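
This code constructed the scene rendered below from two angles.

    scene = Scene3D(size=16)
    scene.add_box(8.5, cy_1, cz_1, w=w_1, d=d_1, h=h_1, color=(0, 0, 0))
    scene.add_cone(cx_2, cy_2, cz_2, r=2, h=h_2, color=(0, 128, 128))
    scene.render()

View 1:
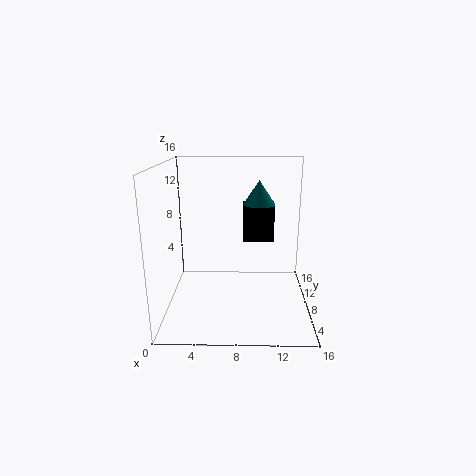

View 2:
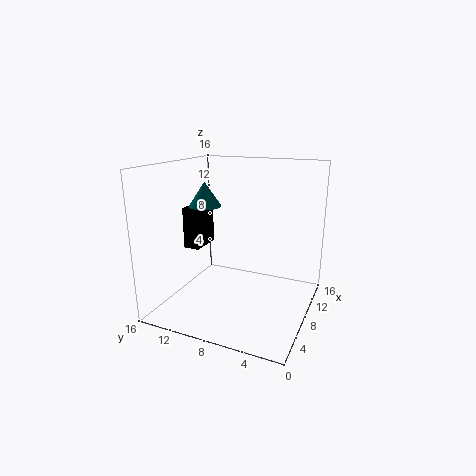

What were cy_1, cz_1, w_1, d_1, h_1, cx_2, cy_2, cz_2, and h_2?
cy_1 = 13.5
cz_1 = 5.5
w_1 = 4
d_1 = 2
h_1 = 5
cx_2 = 10.5
cy_2 = 13.5
cz_2 = 10.5
h_2 = 3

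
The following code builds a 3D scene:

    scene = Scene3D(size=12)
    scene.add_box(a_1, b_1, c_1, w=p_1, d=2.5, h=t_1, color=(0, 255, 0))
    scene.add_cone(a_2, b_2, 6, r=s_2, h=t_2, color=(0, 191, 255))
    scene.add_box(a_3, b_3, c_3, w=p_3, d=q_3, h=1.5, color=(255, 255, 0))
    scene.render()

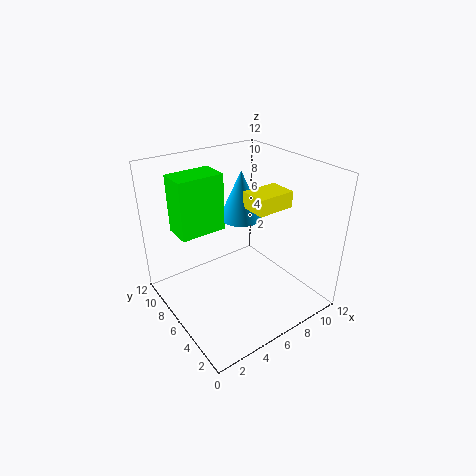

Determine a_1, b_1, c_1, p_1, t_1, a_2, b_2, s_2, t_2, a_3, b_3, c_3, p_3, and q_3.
a_1 = 2; b_1 = 8; c_1 = 6; p_1 = 4; t_1 = 5; a_2 = 8.5; b_2 = 9; s_2 = 2; t_2 = 4.5; a_3 = 8; b_3 = 5.5; c_3 = 7.5; p_3 = 3.5; q_3 = 2.5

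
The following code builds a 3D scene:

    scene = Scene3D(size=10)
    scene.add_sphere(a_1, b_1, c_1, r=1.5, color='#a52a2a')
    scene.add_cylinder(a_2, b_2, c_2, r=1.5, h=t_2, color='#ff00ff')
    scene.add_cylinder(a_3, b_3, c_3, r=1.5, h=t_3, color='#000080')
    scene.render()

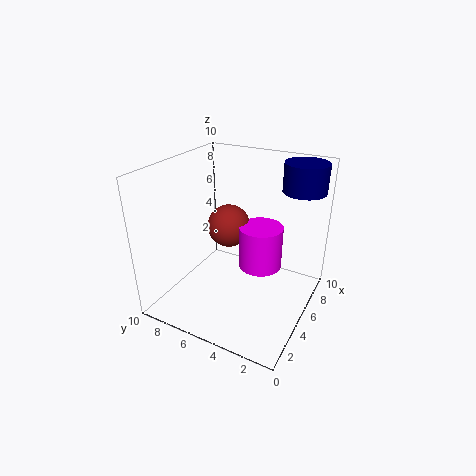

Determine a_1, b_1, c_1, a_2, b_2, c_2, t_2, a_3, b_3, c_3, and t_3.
a_1 = 5.5
b_1 = 6
c_1 = 5.5
a_2 = 5.5
b_2 = 3.5
c_2 = 3
t_2 = 3
a_3 = 8
b_3 = 1.5
c_3 = 8
t_3 = 2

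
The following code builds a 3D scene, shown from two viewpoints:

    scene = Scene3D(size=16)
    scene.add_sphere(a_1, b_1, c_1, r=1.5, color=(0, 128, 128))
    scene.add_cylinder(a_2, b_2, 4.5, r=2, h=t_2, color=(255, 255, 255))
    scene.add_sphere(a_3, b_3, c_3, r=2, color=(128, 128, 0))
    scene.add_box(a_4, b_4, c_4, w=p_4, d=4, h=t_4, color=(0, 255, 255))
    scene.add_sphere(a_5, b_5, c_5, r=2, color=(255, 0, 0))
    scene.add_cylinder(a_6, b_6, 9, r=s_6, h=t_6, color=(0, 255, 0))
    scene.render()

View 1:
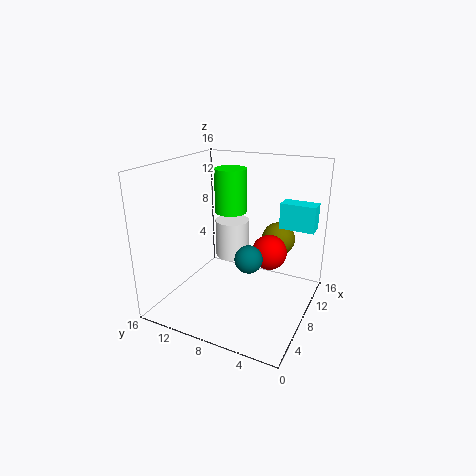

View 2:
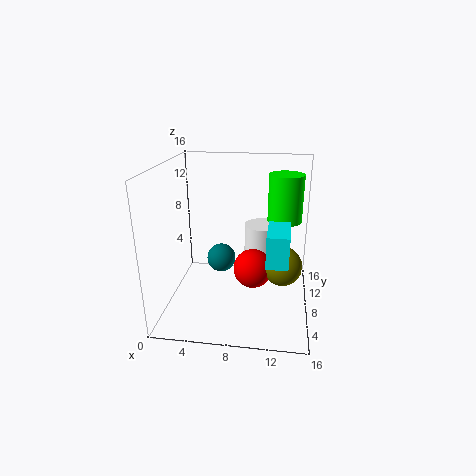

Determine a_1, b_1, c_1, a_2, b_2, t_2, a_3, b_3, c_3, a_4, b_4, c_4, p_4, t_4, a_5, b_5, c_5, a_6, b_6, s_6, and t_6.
a_1 = 6.5
b_1 = 6
c_1 = 6.5
a_2 = 10.5
b_2 = 10
t_2 = 4.5
a_3 = 13
b_3 = 5
c_3 = 6.5
a_4 = 11.5
b_4 = 0.5
c_4 = 8.5
p_4 = 2
t_4 = 3
a_5 = 10
b_5 = 5
c_5 = 6
a_6 = 13
b_6 = 11.5
s_6 = 2
t_6 = 5.5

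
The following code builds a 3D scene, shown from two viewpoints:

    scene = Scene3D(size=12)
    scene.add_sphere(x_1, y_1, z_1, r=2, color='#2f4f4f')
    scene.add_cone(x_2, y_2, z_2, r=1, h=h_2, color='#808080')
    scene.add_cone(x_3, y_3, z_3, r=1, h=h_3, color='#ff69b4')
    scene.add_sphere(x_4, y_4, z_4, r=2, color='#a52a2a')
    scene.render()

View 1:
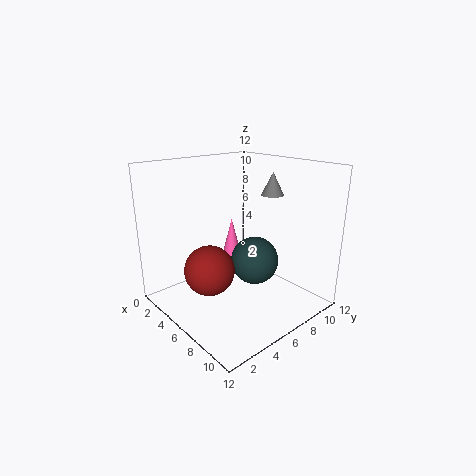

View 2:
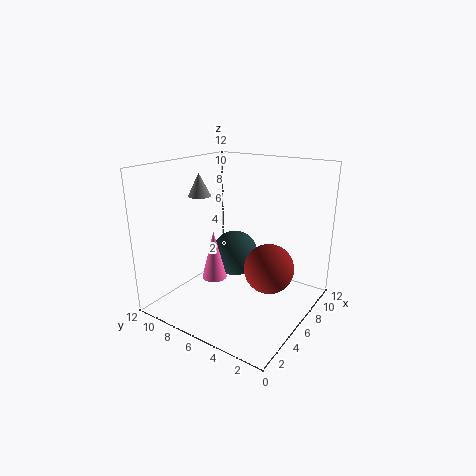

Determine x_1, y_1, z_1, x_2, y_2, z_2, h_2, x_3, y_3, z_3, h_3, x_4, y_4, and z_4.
x_1 = 7; y_1 = 7; z_1 = 4; x_2 = 6; y_2 = 10; z_2 = 9; h_2 = 2; x_3 = 4; y_3 = 7; z_3 = 3; h_3 = 4; x_4 = 6; y_4 = 3; z_4 = 4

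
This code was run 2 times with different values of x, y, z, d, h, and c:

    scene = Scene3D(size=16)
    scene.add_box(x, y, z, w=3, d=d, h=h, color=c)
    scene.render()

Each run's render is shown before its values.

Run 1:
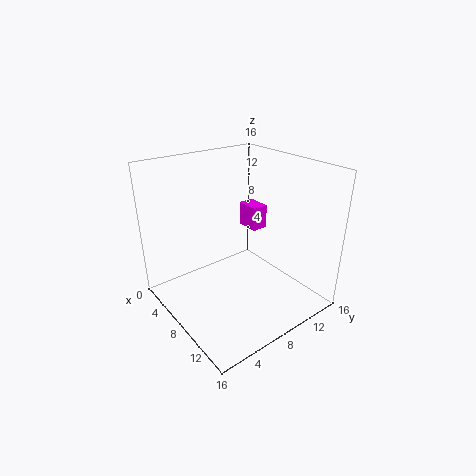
x = 2.5; y = 12.5; z = 6.5; d = 2; h = 3; c = 'magenta'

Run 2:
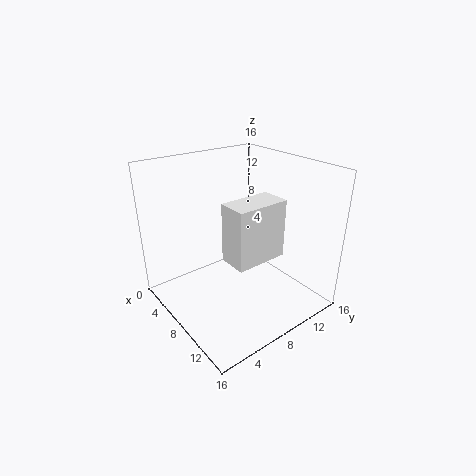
x = 10; y = 4.5; z = 7.5; d = 5.5; h = 6; c = 'white'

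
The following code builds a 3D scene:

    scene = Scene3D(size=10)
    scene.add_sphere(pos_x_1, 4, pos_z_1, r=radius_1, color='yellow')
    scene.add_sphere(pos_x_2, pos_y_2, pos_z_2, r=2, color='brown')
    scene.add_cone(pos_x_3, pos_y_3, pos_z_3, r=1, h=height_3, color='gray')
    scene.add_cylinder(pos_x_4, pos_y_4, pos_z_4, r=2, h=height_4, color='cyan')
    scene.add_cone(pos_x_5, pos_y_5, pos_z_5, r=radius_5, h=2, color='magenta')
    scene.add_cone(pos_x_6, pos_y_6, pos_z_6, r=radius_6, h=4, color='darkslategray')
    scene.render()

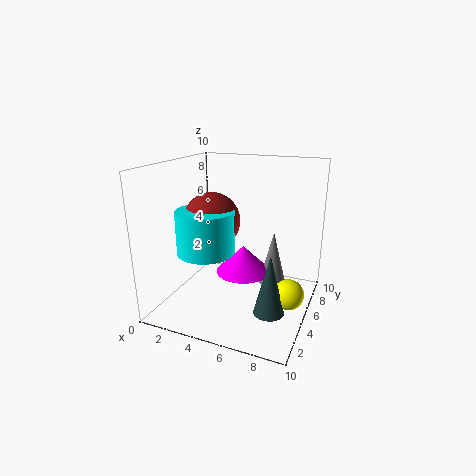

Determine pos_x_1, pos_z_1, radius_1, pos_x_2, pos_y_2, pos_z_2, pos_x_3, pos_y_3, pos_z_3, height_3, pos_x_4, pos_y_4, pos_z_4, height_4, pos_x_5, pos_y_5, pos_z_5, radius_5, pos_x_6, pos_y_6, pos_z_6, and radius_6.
pos_x_1 = 9, pos_z_1 = 2, radius_1 = 1, pos_x_2 = 3, pos_y_2 = 5, pos_z_2 = 6, pos_x_3 = 7, pos_y_3 = 7, pos_z_3 = 1, height_3 = 4, pos_x_4 = 3, pos_y_4 = 4, pos_z_4 = 4, height_4 = 3, pos_x_5 = 5, pos_y_5 = 6, pos_z_5 = 2, radius_5 = 2, pos_x_6 = 8, pos_y_6 = 3, pos_z_6 = 1, radius_6 = 1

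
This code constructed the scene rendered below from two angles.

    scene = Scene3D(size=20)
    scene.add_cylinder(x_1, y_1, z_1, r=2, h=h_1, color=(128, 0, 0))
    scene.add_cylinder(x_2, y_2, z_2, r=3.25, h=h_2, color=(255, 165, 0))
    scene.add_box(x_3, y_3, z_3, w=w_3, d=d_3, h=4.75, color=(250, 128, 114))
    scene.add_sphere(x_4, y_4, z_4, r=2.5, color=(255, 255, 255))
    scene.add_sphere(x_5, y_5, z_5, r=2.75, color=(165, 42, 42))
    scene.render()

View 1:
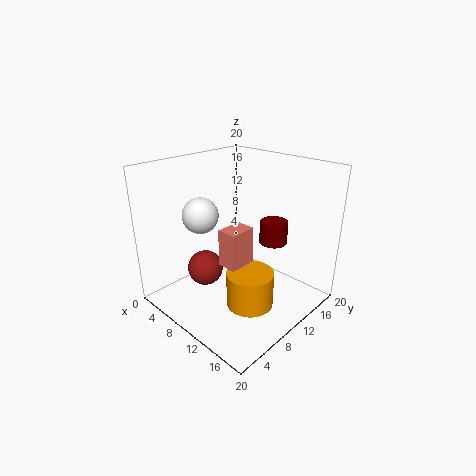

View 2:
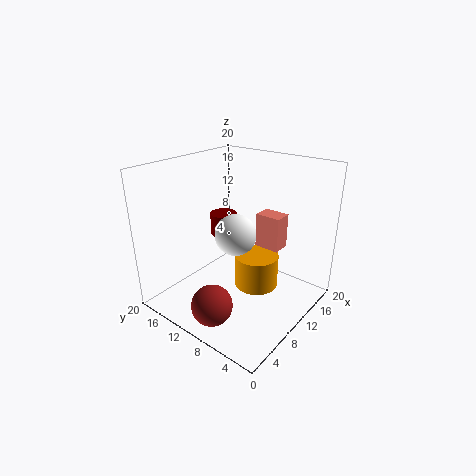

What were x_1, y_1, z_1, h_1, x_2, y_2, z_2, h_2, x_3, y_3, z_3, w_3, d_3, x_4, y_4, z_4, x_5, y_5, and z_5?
x_1 = 12.5; y_1 = 14.75; z_1 = 8.5; h_1 = 3.25; x_2 = 13.25; y_2 = 9; z_2 = 1.25; h_2 = 5; x_3 = 11.75; y_3 = 4.75; z_3 = 8.75; w_3 = 2.5; d_3 = 3.5; x_4 = 5.75; y_4 = 7; z_4 = 13; x_5 = 3.5; y_5 = 9.25; z_5 = 2.75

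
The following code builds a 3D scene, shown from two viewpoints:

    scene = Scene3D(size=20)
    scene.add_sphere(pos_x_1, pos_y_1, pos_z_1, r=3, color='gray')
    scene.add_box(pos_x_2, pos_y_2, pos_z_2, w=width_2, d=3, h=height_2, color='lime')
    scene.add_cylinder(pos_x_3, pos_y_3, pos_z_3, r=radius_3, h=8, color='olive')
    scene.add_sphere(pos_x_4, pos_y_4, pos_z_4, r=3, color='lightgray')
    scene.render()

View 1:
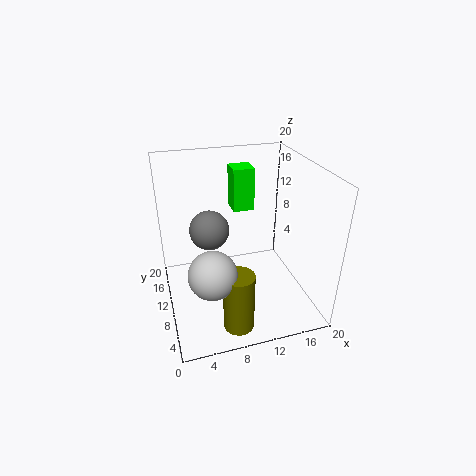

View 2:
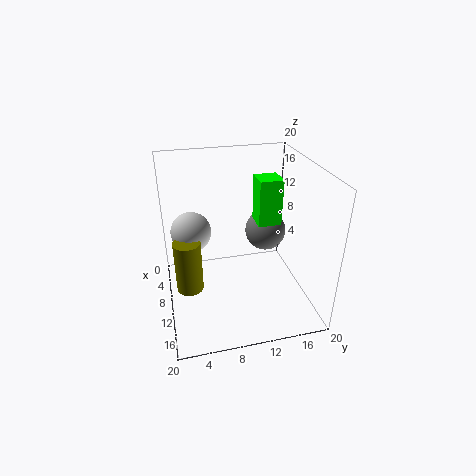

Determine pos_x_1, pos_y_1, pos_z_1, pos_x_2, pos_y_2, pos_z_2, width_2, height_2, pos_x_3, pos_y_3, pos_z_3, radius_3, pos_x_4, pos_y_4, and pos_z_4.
pos_x_1 = 7; pos_y_1 = 15; pos_z_1 = 9; pos_x_2 = 10; pos_y_2 = 12; pos_z_2 = 13; width_2 = 3; height_2 = 6; pos_x_3 = 8; pos_y_3 = 3; pos_z_3 = 1; radius_3 = 2; pos_x_4 = 5; pos_y_4 = 4; pos_z_4 = 9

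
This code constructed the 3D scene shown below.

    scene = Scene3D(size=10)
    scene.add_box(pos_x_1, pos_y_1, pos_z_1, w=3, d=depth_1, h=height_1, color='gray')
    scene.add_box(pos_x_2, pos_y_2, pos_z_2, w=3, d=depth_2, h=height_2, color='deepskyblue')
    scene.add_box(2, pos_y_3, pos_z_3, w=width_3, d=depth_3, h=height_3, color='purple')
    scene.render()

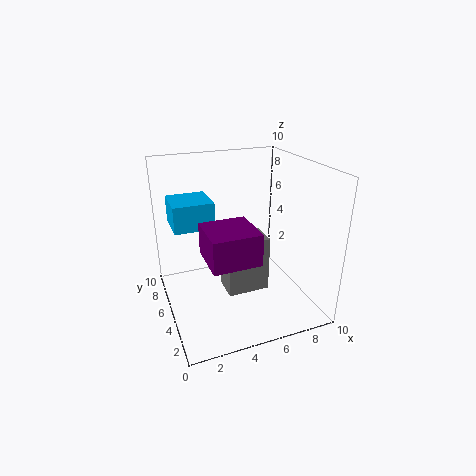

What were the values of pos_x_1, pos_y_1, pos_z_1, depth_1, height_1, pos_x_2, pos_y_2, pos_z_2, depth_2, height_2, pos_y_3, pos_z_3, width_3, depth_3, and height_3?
pos_x_1 = 4; pos_y_1 = 4; pos_z_1 = 1; depth_1 = 2; height_1 = 4; pos_x_2 = 1; pos_y_2 = 7; pos_z_2 = 5; depth_2 = 3; height_2 = 2; pos_y_3 = 1; pos_z_3 = 5; width_3 = 3; depth_3 = 3; height_3 = 2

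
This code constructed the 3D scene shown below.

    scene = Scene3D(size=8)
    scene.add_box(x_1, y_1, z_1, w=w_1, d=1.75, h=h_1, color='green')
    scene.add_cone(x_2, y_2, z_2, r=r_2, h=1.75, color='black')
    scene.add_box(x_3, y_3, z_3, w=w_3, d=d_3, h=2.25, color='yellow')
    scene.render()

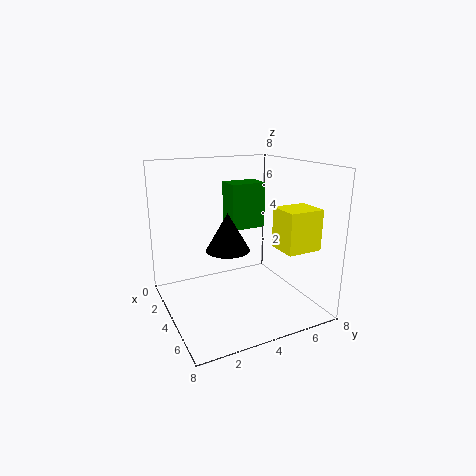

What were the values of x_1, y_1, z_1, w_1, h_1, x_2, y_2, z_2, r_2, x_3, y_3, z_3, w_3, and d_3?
x_1 = 4.25, y_1 = 3, z_1 = 5, w_1 = 1.25, h_1 = 2.25, x_2 = 6.5, y_2 = 2.25, z_2 = 4.5, r_2 = 1, x_3 = 4.75, y_3 = 5.75, z_3 = 3.5, w_3 = 1.75, d_3 = 2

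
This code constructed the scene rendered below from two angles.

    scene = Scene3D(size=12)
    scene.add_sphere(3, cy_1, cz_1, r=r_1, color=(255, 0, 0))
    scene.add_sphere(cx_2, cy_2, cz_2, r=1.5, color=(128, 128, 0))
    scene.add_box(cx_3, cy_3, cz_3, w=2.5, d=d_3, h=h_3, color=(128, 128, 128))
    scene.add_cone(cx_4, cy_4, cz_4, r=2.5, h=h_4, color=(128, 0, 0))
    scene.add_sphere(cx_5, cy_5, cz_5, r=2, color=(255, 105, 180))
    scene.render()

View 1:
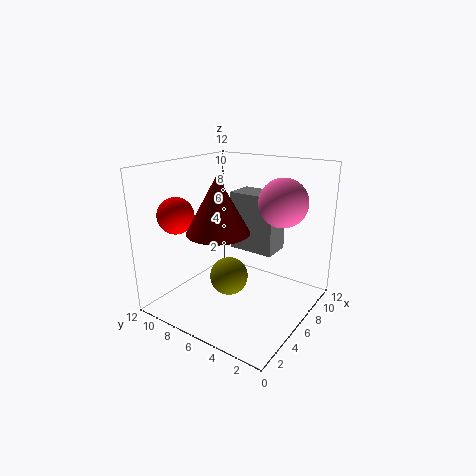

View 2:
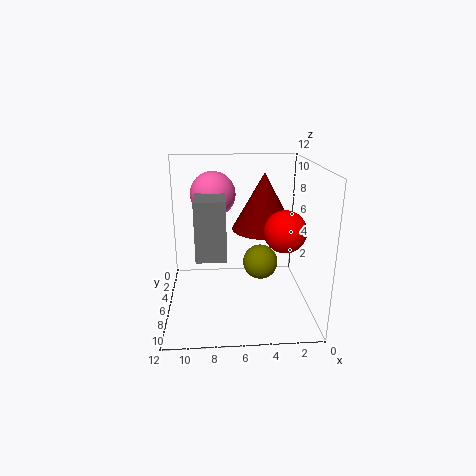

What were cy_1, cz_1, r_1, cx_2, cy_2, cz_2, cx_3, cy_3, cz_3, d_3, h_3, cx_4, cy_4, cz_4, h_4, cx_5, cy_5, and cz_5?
cy_1 = 10; cz_1 = 8; r_1 = 1.5; cx_2 = 4; cy_2 = 5.5; cz_2 = 3.5; cx_3 = 7; cy_3 = 3.5; cz_3 = 4.5; d_3 = 4; h_3 = 5; cx_4 = 4; cy_4 = 6.5; cz_4 = 7; h_4 = 4.5; cx_5 = 8; cy_5 = 3; cz_5 = 9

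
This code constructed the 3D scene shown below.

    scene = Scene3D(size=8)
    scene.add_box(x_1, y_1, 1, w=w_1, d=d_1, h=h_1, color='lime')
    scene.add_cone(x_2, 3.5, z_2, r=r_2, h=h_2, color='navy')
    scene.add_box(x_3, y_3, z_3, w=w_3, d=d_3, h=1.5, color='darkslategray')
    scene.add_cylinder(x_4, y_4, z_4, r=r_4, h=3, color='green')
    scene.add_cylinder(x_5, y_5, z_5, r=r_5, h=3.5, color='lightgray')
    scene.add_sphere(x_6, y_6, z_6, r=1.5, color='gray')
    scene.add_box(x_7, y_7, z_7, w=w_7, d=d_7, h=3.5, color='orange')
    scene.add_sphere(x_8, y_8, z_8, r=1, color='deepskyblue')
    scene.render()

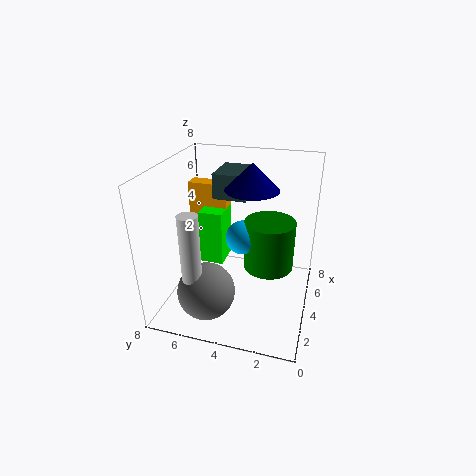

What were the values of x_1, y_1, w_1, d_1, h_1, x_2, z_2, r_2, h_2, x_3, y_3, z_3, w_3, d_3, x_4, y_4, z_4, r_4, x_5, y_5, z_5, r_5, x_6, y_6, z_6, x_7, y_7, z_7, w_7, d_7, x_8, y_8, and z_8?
x_1 = 5.5
y_1 = 5.5
w_1 = 2
d_1 = 1.5
h_1 = 3.5
x_2 = 5
z_2 = 6.5
r_2 = 1.5
h_2 = 1.5
x_3 = 5.5
y_3 = 4
z_3 = 5.5
w_3 = 2.5
d_3 = 2
x_4 = 5.5
y_4 = 2.5
z_4 = 1.5
r_4 = 1.5
x_5 = 1
y_5 = 5.5
z_5 = 3
r_5 = 0.5
x_6 = 1.5
y_6 = 5
z_6 = 2
x_7 = 6.5
y_7 = 5.5
z_7 = 2.5
w_7 = 1
d_7 = 2.5
x_8 = 5
y_8 = 4
z_8 = 3.5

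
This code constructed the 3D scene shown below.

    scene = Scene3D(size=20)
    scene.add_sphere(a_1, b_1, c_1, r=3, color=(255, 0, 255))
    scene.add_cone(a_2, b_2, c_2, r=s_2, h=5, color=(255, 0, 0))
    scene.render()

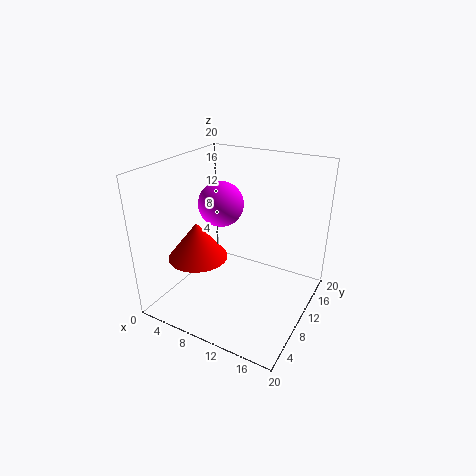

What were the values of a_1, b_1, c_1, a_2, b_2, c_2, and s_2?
a_1 = 8; b_1 = 9; c_1 = 15; a_2 = 6; b_2 = 6; c_2 = 8; s_2 = 4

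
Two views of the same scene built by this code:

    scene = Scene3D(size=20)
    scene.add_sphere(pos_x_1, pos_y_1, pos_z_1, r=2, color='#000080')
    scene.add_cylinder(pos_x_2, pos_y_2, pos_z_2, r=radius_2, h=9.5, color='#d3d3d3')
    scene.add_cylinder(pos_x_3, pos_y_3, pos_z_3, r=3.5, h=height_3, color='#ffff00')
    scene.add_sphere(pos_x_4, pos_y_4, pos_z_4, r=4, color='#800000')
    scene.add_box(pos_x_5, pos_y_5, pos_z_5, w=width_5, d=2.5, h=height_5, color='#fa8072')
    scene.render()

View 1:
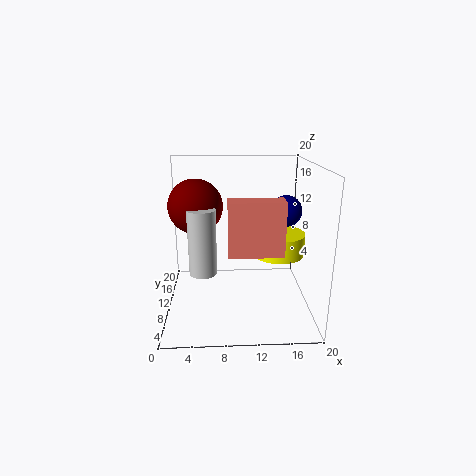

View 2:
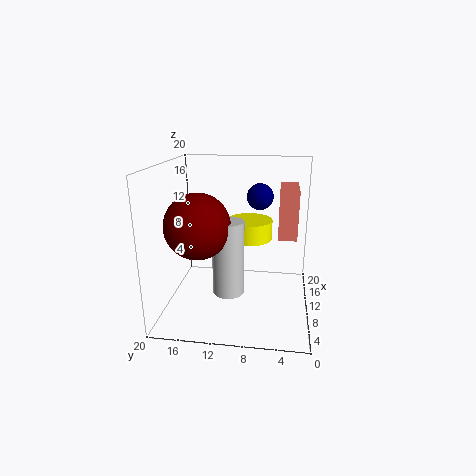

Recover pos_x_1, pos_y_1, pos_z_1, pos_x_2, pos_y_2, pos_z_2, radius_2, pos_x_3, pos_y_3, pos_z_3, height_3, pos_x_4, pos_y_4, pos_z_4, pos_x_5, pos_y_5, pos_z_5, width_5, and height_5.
pos_x_1 = 16; pos_y_1 = 7.5; pos_z_1 = 14.5; pos_x_2 = 5; pos_y_2 = 10.5; pos_z_2 = 4.5; radius_2 = 2; pos_x_3 = 15.5; pos_y_3 = 9; pos_z_3 = 8; height_3 = 3; pos_x_4 = 4; pos_y_4 = 14; pos_z_4 = 13.5; pos_x_5 = 8.5; pos_y_5 = 2; pos_z_5 = 10.5; width_5 = 6.5; height_5 = 6.5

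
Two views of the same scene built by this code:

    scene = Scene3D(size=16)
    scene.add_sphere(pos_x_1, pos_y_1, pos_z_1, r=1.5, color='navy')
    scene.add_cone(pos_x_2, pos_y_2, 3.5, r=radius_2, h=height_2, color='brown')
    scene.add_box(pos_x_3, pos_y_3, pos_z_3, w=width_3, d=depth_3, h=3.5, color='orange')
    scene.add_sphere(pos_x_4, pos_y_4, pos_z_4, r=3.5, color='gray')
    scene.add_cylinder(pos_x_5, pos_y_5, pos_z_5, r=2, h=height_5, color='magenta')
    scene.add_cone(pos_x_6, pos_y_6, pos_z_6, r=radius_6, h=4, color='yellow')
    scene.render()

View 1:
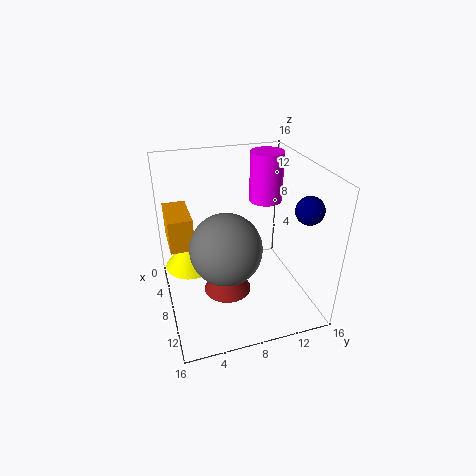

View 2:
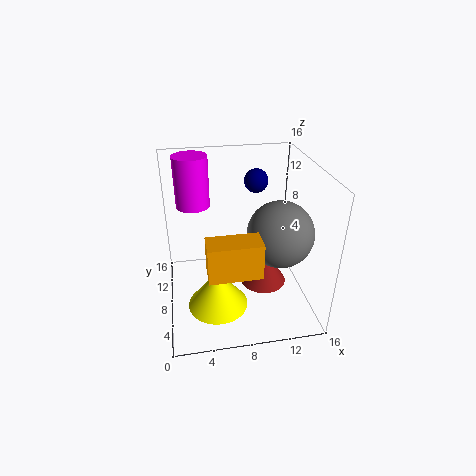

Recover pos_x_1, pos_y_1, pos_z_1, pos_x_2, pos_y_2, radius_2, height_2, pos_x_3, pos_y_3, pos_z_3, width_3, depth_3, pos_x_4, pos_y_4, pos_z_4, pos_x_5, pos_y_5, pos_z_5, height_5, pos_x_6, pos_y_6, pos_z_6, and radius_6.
pos_x_1 = 11.5; pos_y_1 = 14.5; pos_z_1 = 12; pos_x_2 = 10.5; pos_y_2 = 6; radius_2 = 2.5; height_2 = 4; pos_x_3 = 4; pos_y_3 = 0.5; pos_z_3 = 8; width_3 = 5; depth_3 = 2.5; pos_x_4 = 12; pos_y_4 = 5.5; pos_z_4 = 9.5; pos_x_5 = 3.5; pos_y_5 = 13; pos_z_5 = 10; height_5 = 6; pos_x_6 = 5; pos_y_6 = 3; pos_z_6 = 3.5; radius_6 = 3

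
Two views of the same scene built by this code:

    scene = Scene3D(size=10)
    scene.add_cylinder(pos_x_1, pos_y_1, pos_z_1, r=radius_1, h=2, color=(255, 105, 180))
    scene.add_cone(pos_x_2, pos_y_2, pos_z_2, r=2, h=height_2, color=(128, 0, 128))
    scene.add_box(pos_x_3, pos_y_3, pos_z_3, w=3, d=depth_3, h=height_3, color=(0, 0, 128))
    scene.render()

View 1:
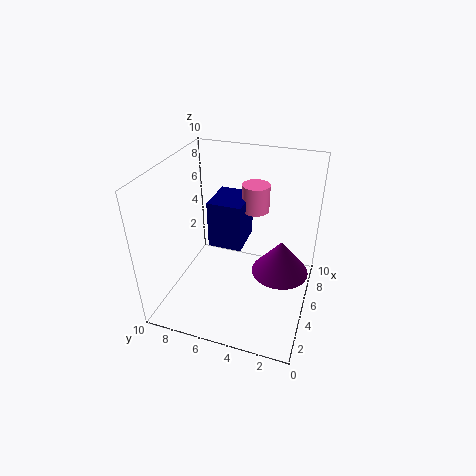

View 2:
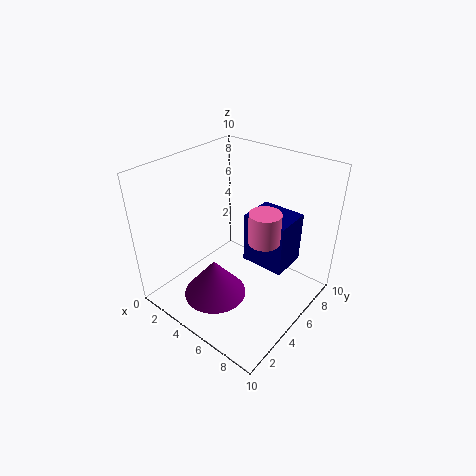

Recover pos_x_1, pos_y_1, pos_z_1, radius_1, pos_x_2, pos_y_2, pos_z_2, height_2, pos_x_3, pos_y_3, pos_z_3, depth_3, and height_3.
pos_x_1 = 7.5, pos_y_1 = 4.5, pos_z_1 = 6, radius_1 = 1, pos_x_2 = 5.5, pos_y_2 = 2, pos_z_2 = 2.5, height_2 = 2.5, pos_x_3 = 5.5, pos_y_3 = 5, pos_z_3 = 3.5, depth_3 = 2.5, height_3 = 3.5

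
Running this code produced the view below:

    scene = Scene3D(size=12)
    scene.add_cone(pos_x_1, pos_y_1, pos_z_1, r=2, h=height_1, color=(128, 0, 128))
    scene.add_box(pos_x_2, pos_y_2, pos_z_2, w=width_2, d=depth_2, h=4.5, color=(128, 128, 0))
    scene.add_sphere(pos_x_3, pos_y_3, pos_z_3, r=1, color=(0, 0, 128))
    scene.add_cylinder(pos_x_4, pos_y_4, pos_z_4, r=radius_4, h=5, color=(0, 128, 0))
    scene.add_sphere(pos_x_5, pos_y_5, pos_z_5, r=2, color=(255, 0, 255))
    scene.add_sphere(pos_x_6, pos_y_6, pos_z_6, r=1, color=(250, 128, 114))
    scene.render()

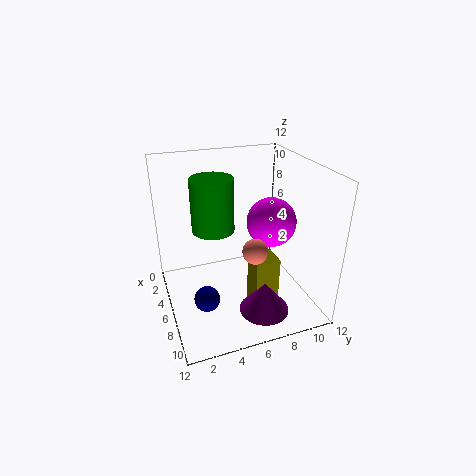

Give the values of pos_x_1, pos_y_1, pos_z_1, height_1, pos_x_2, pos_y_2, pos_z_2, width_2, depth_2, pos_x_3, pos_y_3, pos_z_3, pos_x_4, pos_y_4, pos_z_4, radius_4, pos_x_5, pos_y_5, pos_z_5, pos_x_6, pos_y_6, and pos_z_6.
pos_x_1 = 9.5; pos_y_1 = 7; pos_z_1 = 1; height_1 = 2.5; pos_x_2 = 7; pos_y_2 = 6.5; pos_z_2 = 0.5; width_2 = 2; depth_2 = 2; pos_x_3 = 8.5; pos_y_3 = 2.5; pos_z_3 = 2.5; pos_x_4 = 2; pos_y_4 = 5; pos_z_4 = 5; radius_4 = 2; pos_x_5 = 7; pos_y_5 = 8.5; pos_z_5 = 7.5; pos_x_6 = 8.5; pos_y_6 = 6.5; pos_z_6 = 6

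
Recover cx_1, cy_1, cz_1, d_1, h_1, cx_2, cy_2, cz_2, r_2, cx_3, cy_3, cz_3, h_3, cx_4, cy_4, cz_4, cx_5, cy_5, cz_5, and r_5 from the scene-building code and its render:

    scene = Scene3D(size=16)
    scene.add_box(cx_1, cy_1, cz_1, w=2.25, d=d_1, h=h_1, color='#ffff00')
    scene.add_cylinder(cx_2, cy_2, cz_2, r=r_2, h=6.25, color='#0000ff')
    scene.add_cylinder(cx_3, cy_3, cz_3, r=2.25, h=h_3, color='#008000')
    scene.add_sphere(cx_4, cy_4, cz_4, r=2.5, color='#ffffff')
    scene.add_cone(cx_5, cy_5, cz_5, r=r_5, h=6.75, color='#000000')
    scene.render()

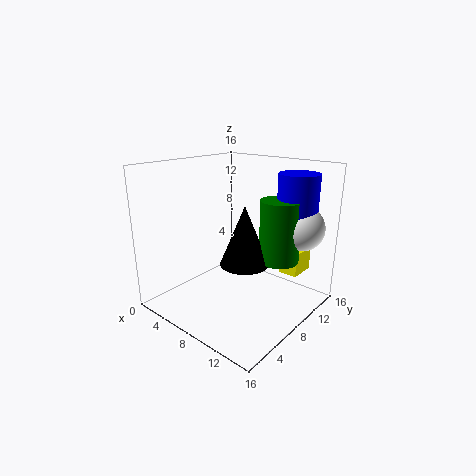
cx_1 = 11, cy_1 = 12, cz_1 = 3.25, d_1 = 3.25, h_1 = 2.75, cx_2 = 12.5, cy_2 = 12.75, cz_2 = 8.75, r_2 = 2.25, cx_3 = 11.5, cy_3 = 11, cz_3 = 5.25, h_3 = 7, cx_4 = 13.25, cy_4 = 12.75, cz_4 = 9, cx_5 = 8.75, cy_5 = 8.25, cz_5 = 5, r_5 = 2.75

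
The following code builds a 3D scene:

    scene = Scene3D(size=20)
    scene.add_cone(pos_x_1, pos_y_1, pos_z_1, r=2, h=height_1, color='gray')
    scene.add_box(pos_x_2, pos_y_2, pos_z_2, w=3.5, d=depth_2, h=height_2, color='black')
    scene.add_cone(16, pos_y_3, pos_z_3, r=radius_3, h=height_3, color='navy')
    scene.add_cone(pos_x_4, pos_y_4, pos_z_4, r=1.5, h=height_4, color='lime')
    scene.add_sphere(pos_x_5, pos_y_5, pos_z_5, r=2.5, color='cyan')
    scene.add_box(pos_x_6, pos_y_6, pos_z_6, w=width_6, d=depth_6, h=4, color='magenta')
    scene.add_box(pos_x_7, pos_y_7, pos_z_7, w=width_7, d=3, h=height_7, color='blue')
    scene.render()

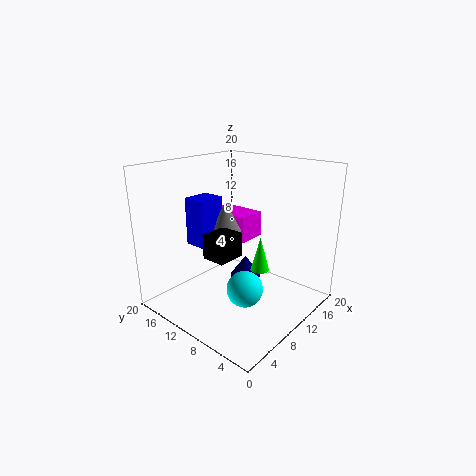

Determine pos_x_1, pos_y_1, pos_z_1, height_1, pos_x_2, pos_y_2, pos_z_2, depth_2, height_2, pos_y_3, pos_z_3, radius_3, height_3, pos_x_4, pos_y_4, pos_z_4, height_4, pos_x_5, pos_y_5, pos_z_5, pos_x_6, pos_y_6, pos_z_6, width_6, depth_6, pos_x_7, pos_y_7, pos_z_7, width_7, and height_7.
pos_x_1 = 7
pos_y_1 = 9.5
pos_z_1 = 12
height_1 = 4
pos_x_2 = 2.5
pos_y_2 = 6
pos_z_2 = 10
depth_2 = 3
height_2 = 3
pos_y_3 = 13.5
pos_z_3 = 0.5
radius_3 = 2.5
height_3 = 3.5
pos_x_4 = 16
pos_y_4 = 10.5
pos_z_4 = 2.5
height_4 = 5.5
pos_x_5 = 8.5
pos_y_5 = 7.5
pos_z_5 = 3.5
pos_x_6 = 13.5
pos_y_6 = 12
pos_z_6 = 7.5
width_6 = 4.5
depth_6 = 7
pos_x_7 = 3.5
pos_y_7 = 10
pos_z_7 = 10.5
width_7 = 3.5
height_7 = 6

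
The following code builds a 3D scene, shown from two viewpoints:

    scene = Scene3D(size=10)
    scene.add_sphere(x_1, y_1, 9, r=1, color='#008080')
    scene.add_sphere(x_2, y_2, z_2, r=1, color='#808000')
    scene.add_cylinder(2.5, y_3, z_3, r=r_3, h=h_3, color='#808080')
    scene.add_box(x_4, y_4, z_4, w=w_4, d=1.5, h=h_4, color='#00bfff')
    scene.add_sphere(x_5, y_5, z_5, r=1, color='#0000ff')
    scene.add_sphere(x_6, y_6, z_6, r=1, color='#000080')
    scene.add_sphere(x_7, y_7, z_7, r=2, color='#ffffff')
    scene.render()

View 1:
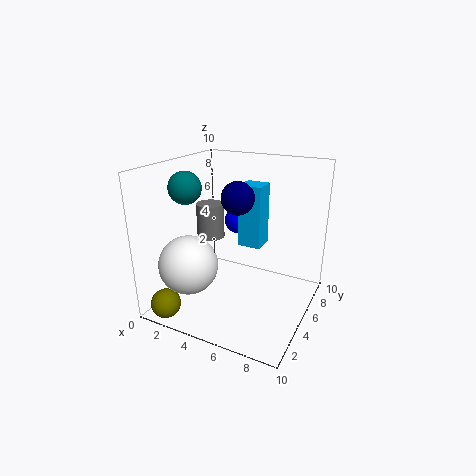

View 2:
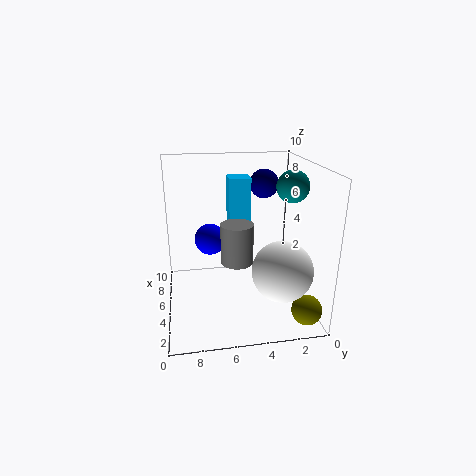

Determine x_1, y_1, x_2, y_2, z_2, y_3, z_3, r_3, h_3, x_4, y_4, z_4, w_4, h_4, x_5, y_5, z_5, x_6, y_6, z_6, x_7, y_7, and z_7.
x_1 = 3
y_1 = 2
x_2 = 1.5
y_2 = 1
z_2 = 1
y_3 = 5.5
z_3 = 4.5
r_3 = 1
h_3 = 2.5
x_4 = 5.5
y_4 = 4
z_4 = 5
w_4 = 1.5
h_4 = 4
x_5 = 4
y_5 = 7
z_5 = 5.5
x_6 = 6
y_6 = 3
z_6 = 8.5
x_7 = 2.5
y_7 = 2.5
z_7 = 3.5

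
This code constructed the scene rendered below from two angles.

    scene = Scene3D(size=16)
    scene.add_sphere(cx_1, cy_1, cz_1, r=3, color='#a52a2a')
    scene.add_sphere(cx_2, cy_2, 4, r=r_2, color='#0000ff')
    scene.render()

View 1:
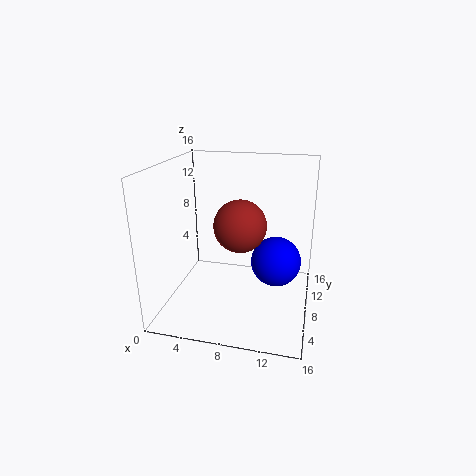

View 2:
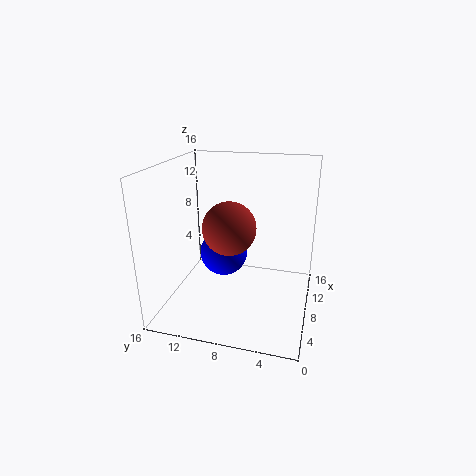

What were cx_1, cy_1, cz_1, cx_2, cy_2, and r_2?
cx_1 = 8; cy_1 = 9; cz_1 = 9; cx_2 = 12; cy_2 = 11; r_2 = 3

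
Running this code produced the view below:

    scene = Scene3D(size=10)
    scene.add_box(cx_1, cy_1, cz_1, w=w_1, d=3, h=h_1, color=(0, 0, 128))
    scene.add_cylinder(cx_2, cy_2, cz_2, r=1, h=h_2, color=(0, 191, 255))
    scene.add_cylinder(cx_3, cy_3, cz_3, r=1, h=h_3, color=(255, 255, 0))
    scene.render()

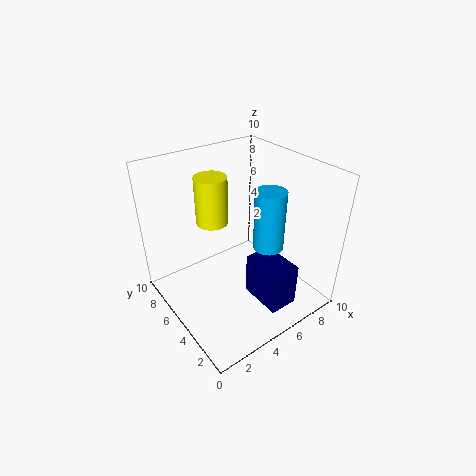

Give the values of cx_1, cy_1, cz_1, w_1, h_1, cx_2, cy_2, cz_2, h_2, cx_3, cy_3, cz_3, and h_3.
cx_1 = 5, cy_1 = 1, cz_1 = 1, w_1 = 2, h_1 = 3, cx_2 = 6, cy_2 = 3, cz_2 = 5, h_2 = 4, cx_3 = 3, cy_3 = 5, cz_3 = 7, h_3 = 3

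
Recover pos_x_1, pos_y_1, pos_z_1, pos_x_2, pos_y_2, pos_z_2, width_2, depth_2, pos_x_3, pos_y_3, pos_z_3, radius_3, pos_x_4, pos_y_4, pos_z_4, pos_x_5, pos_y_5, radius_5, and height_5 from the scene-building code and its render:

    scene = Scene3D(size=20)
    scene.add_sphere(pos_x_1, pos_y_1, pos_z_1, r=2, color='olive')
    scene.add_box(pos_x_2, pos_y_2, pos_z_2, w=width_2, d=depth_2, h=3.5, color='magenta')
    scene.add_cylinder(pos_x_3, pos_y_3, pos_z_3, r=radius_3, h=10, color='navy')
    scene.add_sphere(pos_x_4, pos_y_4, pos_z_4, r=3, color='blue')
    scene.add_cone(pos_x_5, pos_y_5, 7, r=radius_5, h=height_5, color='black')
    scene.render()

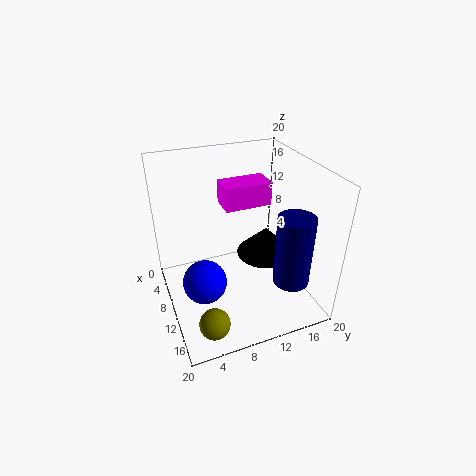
pos_x_1 = 17; pos_y_1 = 4; pos_z_1 = 2.5; pos_x_2 = 3; pos_y_2 = 9.5; pos_z_2 = 12.5; width_2 = 4; depth_2 = 7; pos_x_3 = 15; pos_y_3 = 16; pos_z_3 = 4.5; radius_3 = 2.5; pos_x_4 = 11.5; pos_y_4 = 4.5; pos_z_4 = 5; pos_x_5 = 10.5; pos_y_5 = 14; radius_5 = 4; height_5 = 4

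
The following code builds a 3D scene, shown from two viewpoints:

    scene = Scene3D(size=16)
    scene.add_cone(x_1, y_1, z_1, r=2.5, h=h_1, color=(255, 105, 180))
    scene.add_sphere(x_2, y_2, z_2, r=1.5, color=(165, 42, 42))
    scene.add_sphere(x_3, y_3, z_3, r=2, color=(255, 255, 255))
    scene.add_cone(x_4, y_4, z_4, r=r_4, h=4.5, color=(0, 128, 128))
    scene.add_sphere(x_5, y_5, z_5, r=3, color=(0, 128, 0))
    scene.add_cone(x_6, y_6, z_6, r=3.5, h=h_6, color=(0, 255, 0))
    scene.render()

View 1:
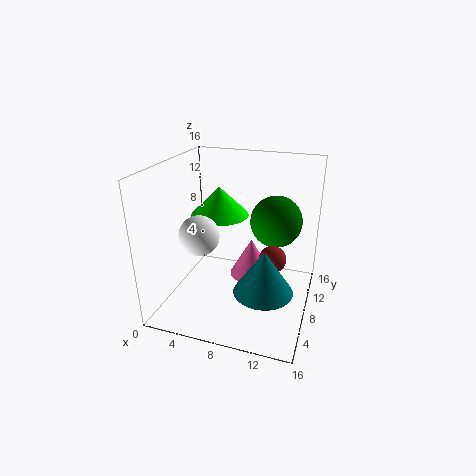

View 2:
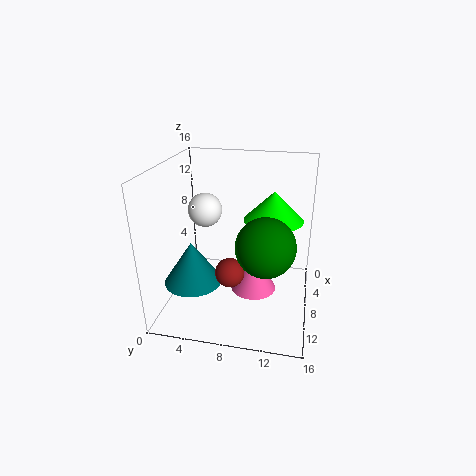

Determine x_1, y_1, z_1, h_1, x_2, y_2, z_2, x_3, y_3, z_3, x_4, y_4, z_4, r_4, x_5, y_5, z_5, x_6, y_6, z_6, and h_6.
x_1 = 9; y_1 = 10; z_1 = 2.5; h_1 = 4.5; x_2 = 12; y_2 = 8; z_2 = 6; x_3 = 5.5; y_3 = 3.5; z_3 = 10; x_4 = 12; y_4 = 4; z_4 = 4.5; r_4 = 3; x_5 = 11.5; y_5 = 11.5; z_5 = 9; x_6 = 4.5; y_6 = 11.5; z_6 = 9; h_6 = 3.5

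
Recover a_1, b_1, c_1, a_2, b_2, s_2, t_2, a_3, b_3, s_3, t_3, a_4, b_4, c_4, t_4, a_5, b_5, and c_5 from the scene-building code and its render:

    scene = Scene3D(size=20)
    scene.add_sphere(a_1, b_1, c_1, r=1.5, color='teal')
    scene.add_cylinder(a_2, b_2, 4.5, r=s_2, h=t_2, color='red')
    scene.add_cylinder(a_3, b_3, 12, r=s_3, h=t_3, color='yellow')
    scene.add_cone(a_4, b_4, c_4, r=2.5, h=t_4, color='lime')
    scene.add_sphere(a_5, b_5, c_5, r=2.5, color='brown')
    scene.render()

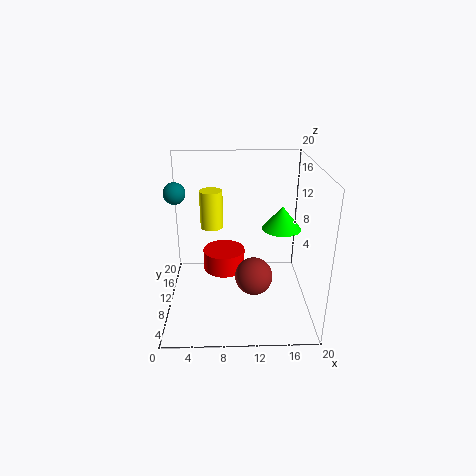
a_1 = 1.5, b_1 = 11.5, c_1 = 16, a_2 = 8, b_2 = 11.5, s_2 = 3, t_2 = 3, a_3 = 6.5, b_3 = 9.5, s_3 = 1.5, t_3 = 5, a_4 = 15.5, b_4 = 7.5, c_4 = 12.5, t_4 = 3, a_5 = 12, b_5 = 6.5, c_5 = 6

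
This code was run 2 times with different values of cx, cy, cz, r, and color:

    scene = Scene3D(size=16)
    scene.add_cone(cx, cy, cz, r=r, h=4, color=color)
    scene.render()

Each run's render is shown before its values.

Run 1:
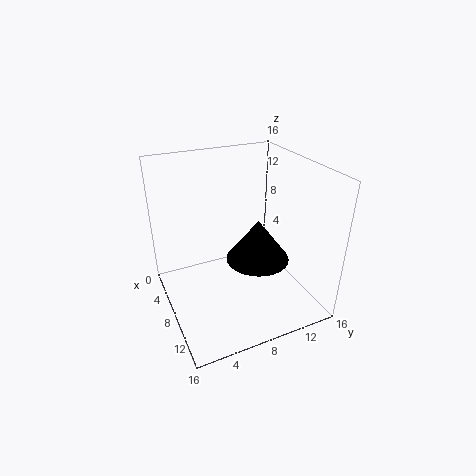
cx = 13, cy = 7.75, cz = 8.5, r = 3, color = 'black'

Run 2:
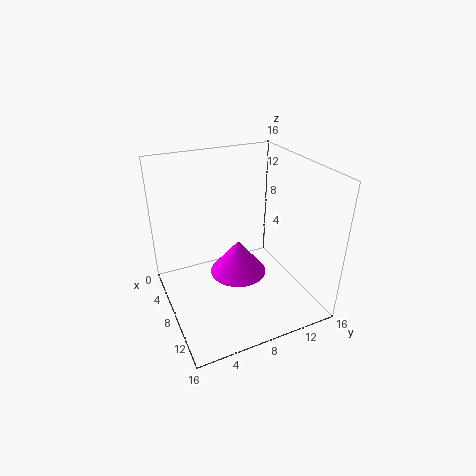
cx = 7.5, cy = 8.25, cz = 3.25, r = 3.25, color = 'magenta'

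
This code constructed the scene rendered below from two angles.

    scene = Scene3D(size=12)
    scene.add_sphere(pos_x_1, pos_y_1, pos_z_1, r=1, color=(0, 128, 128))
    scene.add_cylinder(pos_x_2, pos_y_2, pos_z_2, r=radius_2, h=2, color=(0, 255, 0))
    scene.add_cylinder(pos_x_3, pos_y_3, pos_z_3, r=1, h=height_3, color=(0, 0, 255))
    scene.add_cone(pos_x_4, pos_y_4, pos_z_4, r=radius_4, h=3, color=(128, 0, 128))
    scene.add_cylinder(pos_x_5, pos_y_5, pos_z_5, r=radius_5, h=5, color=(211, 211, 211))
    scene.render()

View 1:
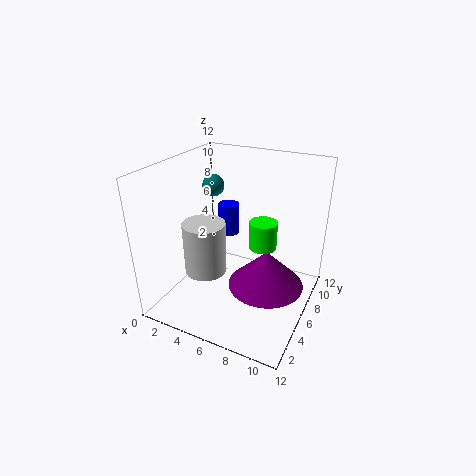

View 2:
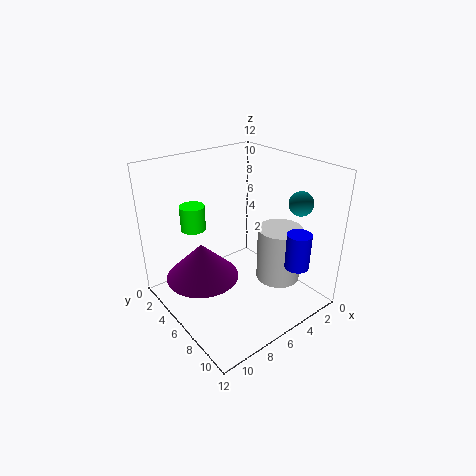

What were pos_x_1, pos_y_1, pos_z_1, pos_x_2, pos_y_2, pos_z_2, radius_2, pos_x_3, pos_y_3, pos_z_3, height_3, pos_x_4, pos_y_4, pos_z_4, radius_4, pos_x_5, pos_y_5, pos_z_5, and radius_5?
pos_x_1 = 2
pos_y_1 = 9
pos_z_1 = 9
pos_x_2 = 9
pos_y_2 = 4
pos_z_2 = 7
radius_2 = 1
pos_x_3 = 3
pos_y_3 = 10
pos_z_3 = 4
height_3 = 3
pos_x_4 = 9
pos_y_4 = 5
pos_z_4 = 3
radius_4 = 3
pos_x_5 = 2
pos_y_5 = 7
pos_z_5 = 1
radius_5 = 2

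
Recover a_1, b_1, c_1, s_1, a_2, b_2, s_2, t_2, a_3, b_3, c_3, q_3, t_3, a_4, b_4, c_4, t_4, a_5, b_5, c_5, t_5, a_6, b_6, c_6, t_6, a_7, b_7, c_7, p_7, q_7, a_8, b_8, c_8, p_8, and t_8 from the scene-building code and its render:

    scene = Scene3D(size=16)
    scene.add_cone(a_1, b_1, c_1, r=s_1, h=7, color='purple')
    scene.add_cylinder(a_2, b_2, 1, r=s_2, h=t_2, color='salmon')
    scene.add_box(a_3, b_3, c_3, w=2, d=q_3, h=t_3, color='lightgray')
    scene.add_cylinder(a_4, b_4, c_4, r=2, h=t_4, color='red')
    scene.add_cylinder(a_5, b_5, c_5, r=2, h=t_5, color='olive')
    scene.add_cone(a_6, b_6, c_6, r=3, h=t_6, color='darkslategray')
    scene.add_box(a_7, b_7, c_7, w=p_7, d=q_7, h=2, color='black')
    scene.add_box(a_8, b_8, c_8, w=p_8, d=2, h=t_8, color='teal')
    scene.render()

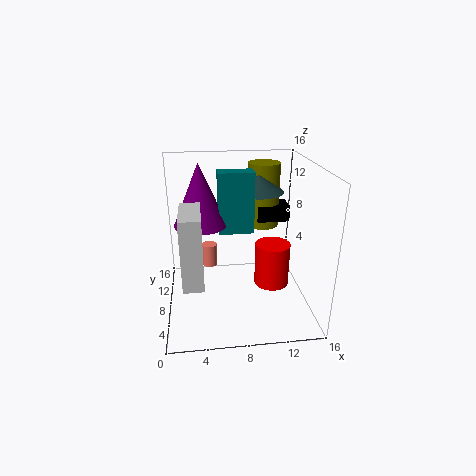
a_1 = 4
b_1 = 10
c_1 = 9
s_1 = 3
a_2 = 5
b_2 = 15
s_2 = 1
t_2 = 3
a_3 = 2
b_3 = 1
c_3 = 6
q_3 = 5
t_3 = 7
a_4 = 12
b_4 = 8
c_4 = 2
t_4 = 5
a_5 = 12
b_5 = 14
c_5 = 7
t_5 = 8
a_6 = 11
b_6 = 12
c_6 = 12
t_6 = 2
a_7 = 11
b_7 = 12
c_7 = 8
p_7 = 4
q_7 = 3
a_8 = 6
b_8 = 9
c_8 = 8
p_8 = 4
t_8 = 7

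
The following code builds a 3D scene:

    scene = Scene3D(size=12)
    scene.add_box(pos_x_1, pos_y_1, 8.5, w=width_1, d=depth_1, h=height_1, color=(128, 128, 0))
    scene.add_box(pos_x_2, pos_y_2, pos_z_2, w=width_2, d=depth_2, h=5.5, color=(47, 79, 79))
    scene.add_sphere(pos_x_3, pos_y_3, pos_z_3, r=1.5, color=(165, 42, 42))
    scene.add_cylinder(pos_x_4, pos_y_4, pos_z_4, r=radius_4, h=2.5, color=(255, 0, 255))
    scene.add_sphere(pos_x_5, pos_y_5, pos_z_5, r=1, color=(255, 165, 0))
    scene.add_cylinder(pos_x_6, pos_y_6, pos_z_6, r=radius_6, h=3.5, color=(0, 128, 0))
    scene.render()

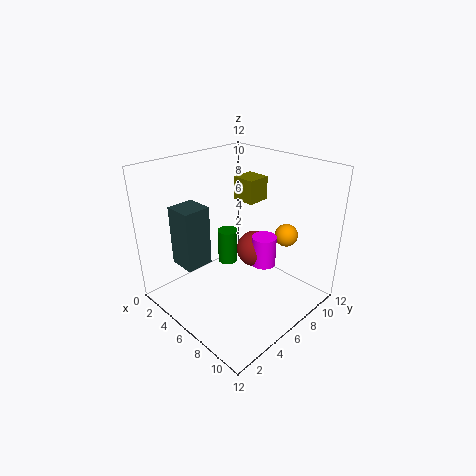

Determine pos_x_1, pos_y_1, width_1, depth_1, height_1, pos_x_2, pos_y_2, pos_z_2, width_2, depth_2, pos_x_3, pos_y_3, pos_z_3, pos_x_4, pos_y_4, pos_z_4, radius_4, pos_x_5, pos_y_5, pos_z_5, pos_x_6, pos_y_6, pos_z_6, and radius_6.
pos_x_1 = 4; pos_y_1 = 7.5; width_1 = 2; depth_1 = 2; height_1 = 2; pos_x_2 = 0.5; pos_y_2 = 3; pos_z_2 = 2.5; width_2 = 2.5; depth_2 = 2.5; pos_x_3 = 7; pos_y_3 = 7; pos_z_3 = 5; pos_x_4 = 8; pos_y_4 = 7; pos_z_4 = 4; radius_4 = 1; pos_x_5 = 8; pos_y_5 = 10; pos_z_5 = 5.5; pos_x_6 = 1.5; pos_y_6 = 9; pos_z_6 = 0.5; radius_6 = 1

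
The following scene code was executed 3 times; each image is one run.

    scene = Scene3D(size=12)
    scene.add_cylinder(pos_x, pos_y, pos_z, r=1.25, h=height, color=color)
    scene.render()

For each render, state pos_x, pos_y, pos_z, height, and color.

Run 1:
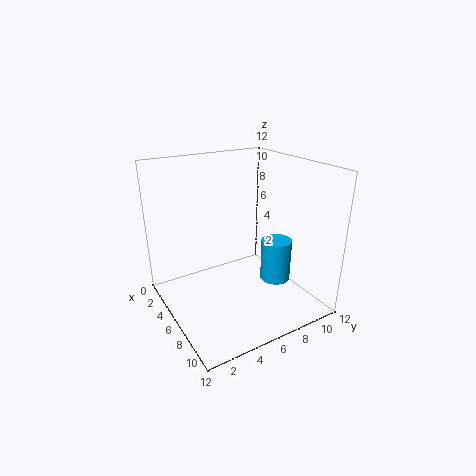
pos_x = 8
pos_y = 8.5
pos_z = 2.5
height = 3.5
color = 'deepskyblue'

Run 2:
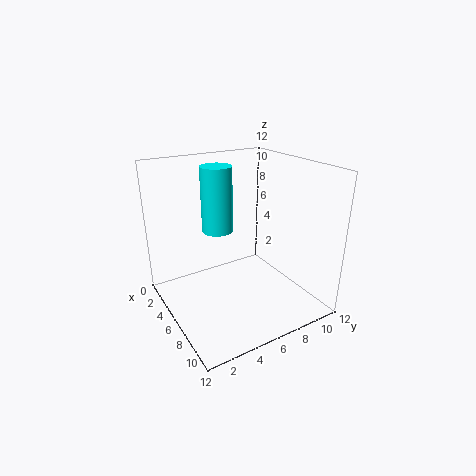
pos_x = 5.25
pos_y = 4.5
pos_z = 6.75
height = 5.25
color = 'cyan'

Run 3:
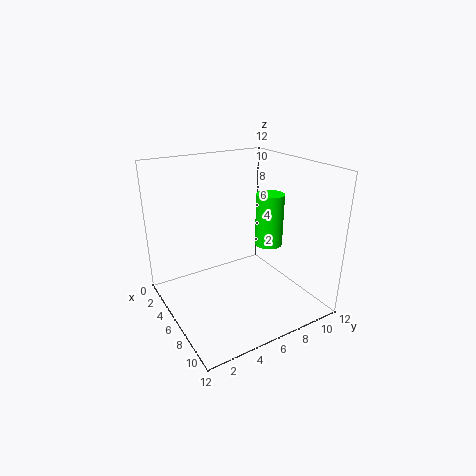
pos_x = 5.25
pos_y = 9.75
pos_z = 4.25
height = 4.75
color = 'lime'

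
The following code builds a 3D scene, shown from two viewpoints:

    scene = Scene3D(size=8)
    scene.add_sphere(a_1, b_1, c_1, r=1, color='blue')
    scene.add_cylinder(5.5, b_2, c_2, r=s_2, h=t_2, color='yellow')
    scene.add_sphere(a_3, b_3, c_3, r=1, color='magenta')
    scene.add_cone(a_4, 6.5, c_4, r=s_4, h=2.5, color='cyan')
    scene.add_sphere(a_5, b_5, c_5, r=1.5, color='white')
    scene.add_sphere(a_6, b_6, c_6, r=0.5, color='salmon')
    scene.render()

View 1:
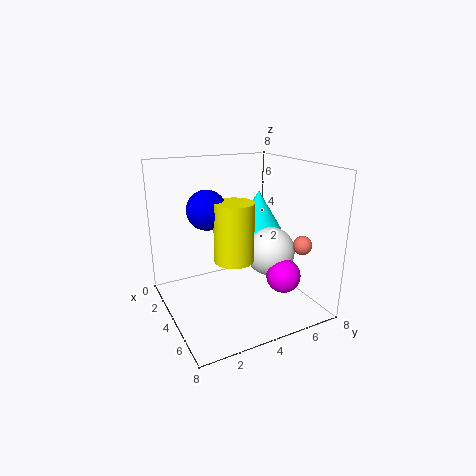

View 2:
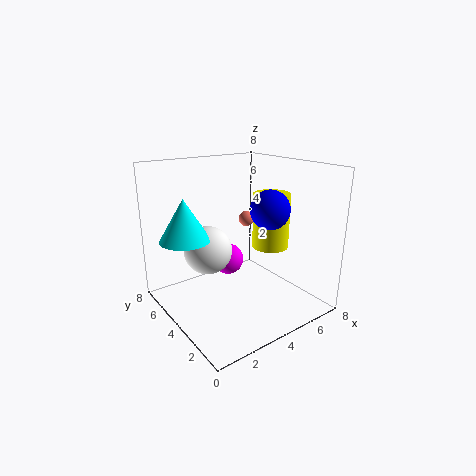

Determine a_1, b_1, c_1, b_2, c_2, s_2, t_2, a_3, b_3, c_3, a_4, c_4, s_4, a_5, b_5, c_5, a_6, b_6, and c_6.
a_1 = 4.5
b_1 = 2
c_1 = 6
b_2 = 3
c_2 = 3.5
s_2 = 1
t_2 = 3
a_3 = 5
b_3 = 6.5
c_3 = 1.5
a_4 = 2
c_4 = 3.5
s_4 = 1.5
a_5 = 3.5
b_5 = 6.5
c_5 = 2.5
a_6 = 6.5
b_6 = 6.5
c_6 = 4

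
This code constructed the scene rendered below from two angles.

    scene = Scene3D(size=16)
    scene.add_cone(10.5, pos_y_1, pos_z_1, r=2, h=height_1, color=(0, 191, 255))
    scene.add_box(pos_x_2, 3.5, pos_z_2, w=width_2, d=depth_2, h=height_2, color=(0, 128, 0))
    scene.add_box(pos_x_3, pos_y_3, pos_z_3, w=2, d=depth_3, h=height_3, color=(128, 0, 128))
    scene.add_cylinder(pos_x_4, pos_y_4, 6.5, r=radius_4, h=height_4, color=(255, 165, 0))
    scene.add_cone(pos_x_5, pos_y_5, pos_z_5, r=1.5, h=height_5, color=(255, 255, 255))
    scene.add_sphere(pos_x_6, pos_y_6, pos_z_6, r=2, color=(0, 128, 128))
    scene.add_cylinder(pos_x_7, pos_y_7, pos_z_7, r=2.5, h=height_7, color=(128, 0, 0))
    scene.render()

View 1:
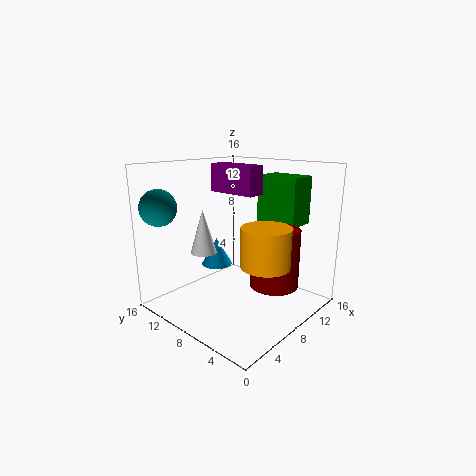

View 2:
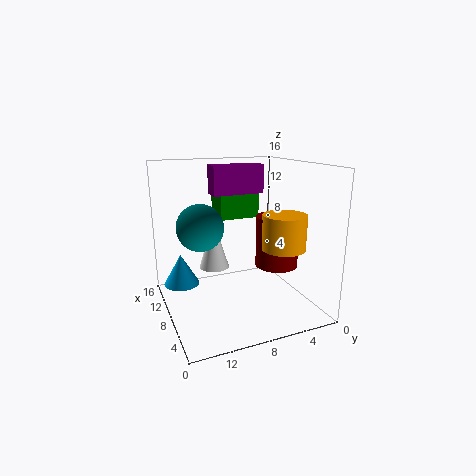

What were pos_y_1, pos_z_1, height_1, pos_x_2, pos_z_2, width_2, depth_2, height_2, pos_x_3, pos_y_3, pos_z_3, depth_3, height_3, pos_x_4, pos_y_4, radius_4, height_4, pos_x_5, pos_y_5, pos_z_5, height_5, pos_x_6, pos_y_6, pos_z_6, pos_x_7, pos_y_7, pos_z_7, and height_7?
pos_y_1 = 14
pos_z_1 = 2.5
height_1 = 3.5
pos_x_2 = 12
pos_z_2 = 9
width_2 = 3.5
depth_2 = 5
height_2 = 5.5
pos_x_3 = 7
pos_y_3 = 5.5
pos_z_3 = 13
depth_3 = 5.5
height_3 = 3
pos_x_4 = 6.5
pos_y_4 = 3
radius_4 = 2.5
height_4 = 4
pos_x_5 = 6
pos_y_5 = 11.5
pos_z_5 = 6
height_5 = 5
pos_x_6 = 2
pos_y_6 = 14
pos_z_6 = 11.5
pos_x_7 = 8
pos_y_7 = 3
pos_z_7 = 4
height_7 = 6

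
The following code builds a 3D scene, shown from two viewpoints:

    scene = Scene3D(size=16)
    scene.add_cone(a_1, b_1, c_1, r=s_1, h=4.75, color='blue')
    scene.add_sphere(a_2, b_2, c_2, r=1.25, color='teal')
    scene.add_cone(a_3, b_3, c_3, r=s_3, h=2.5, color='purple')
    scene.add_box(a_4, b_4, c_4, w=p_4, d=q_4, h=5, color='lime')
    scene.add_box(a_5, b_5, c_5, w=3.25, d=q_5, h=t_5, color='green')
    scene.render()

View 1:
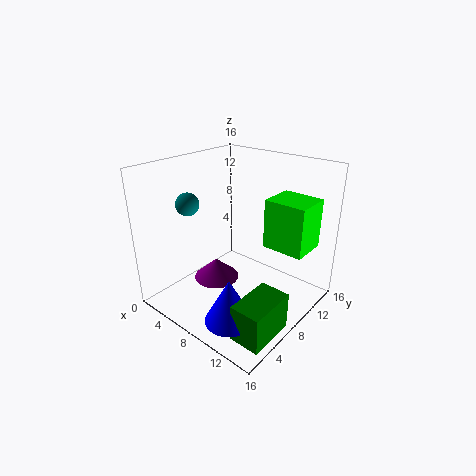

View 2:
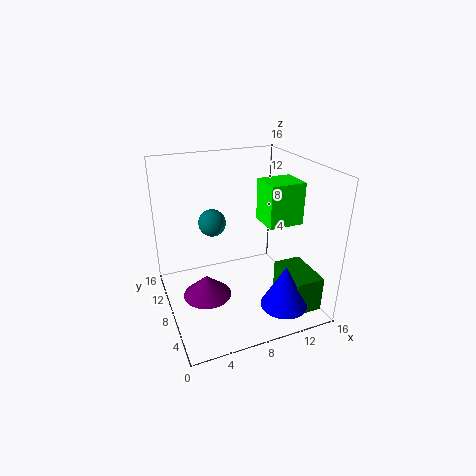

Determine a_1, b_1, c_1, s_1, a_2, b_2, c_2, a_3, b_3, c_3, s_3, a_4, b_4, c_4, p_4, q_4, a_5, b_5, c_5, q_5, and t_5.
a_1 = 11.25; b_1 = 2.75; c_1 = 1.75; s_1 = 2.5; a_2 = 4; b_2 = 4.5; c_2 = 12; a_3 = 4.25; b_3 = 8.25; c_3 = 1.25; s_3 = 2.75; a_4 = 11.75; b_4 = 7.5; c_4 = 8.5; p_4 = 4.25; q_4 = 3.75; a_5 = 12.25; b_5 = 1.75; c_5 = 0.5; q_5 = 5.25; t_5 = 4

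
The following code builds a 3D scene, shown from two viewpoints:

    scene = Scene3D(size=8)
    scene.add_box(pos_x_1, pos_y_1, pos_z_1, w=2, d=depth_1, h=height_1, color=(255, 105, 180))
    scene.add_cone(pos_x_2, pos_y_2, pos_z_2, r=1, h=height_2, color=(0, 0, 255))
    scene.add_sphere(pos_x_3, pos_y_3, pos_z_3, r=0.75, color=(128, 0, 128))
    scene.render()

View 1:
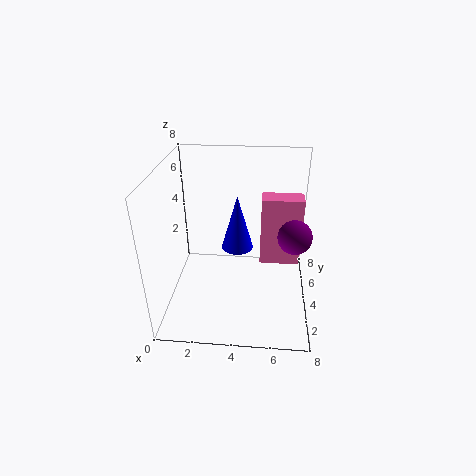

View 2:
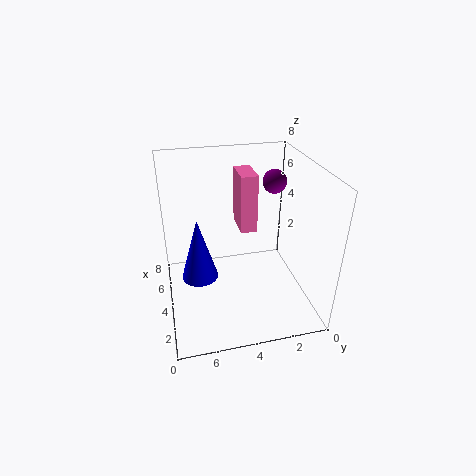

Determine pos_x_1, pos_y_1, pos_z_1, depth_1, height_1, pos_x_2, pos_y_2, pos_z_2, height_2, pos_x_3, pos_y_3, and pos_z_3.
pos_x_1 = 5.25; pos_y_1 = 2.5; pos_z_1 = 3.5; depth_1 = 1; height_1 = 3.5; pos_x_2 = 3.75; pos_y_2 = 6.25; pos_z_2 = 2; height_2 = 3.5; pos_x_3 = 6.75; pos_y_3 = 1; pos_z_3 = 6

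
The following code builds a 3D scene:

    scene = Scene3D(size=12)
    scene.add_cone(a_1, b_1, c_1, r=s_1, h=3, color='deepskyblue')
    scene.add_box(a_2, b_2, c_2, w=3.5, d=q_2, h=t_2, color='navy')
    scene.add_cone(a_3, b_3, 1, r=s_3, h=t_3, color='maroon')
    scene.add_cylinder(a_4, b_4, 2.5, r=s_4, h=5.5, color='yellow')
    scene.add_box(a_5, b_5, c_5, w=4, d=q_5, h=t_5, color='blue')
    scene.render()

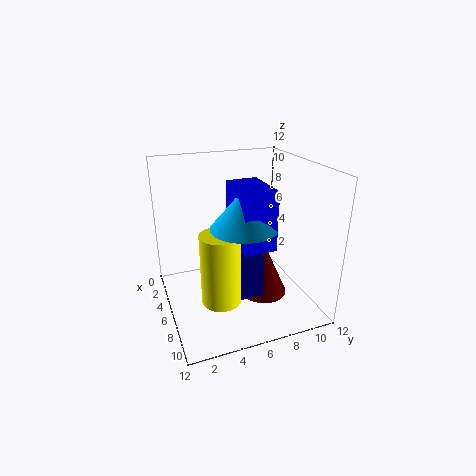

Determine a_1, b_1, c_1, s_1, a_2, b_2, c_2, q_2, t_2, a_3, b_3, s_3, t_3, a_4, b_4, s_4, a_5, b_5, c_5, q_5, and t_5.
a_1 = 8.5, b_1 = 5.5, c_1 = 8, s_1 = 2.5, a_2 = 5.5, b_2 = 4, c_2 = 2, q_2 = 3, t_2 = 3.5, a_3 = 7, b_3 = 8, s_3 = 2, t_3 = 4.5, a_4 = 9, b_4 = 3.5, s_4 = 1.5, a_5 = 6, b_5 = 5, c_5 = 6.5, q_5 = 2.5, t_5 = 4.5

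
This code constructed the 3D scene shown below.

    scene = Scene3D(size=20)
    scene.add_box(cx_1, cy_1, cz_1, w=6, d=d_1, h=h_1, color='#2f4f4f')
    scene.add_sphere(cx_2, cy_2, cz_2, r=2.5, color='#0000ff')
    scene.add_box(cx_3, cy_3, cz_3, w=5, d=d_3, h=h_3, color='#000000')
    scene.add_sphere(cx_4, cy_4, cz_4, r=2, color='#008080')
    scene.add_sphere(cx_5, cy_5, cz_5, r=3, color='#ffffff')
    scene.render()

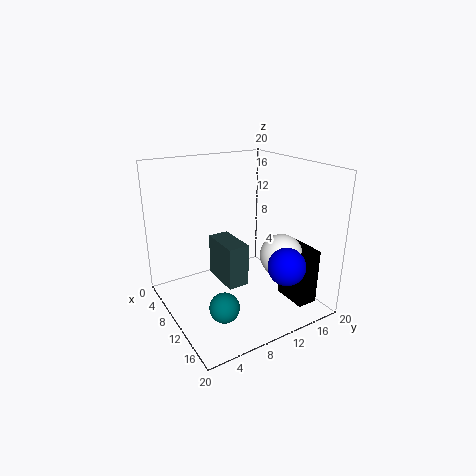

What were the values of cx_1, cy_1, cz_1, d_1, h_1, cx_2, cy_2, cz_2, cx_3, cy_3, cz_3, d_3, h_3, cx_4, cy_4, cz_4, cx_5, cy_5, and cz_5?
cx_1 = 6
cy_1 = 7.5
cz_1 = 3.5
d_1 = 3
h_1 = 6
cx_2 = 16.5
cy_2 = 13.5
cz_2 = 7.5
cx_3 = 12
cy_3 = 16
cz_3 = 0.5
d_3 = 3
h_3 = 8
cx_4 = 14
cy_4 = 5.5
cz_4 = 2.5
cx_5 = 13.5
cy_5 = 15
cz_5 = 7.5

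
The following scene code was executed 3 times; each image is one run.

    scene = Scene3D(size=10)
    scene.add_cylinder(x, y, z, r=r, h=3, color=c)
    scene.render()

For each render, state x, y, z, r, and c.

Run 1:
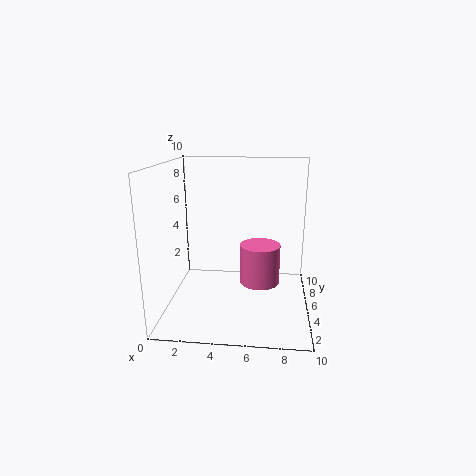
x = 6.5; y = 6.5; z = 1; r = 1.5; c = 'hotpink'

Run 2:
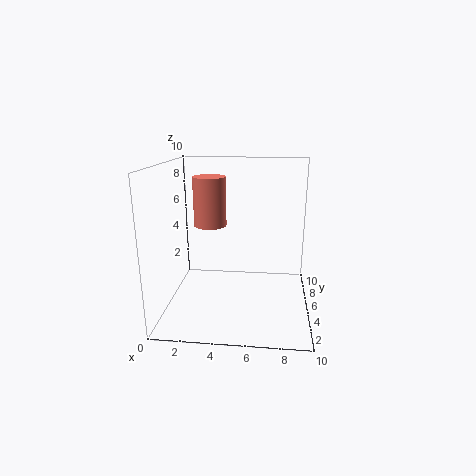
x = 3.5; y = 3; z = 6.5; r = 1; c = 'salmon'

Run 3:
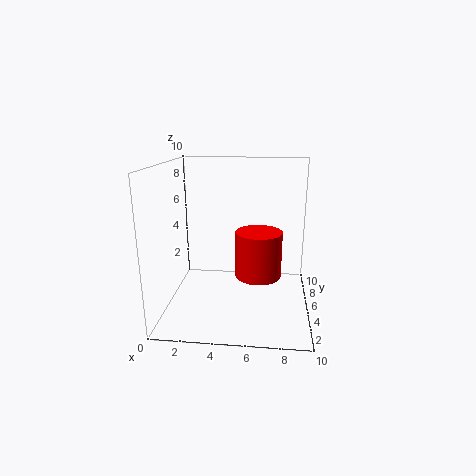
x = 6.5; y = 3.5; z = 3; r = 1.5; c = 'red'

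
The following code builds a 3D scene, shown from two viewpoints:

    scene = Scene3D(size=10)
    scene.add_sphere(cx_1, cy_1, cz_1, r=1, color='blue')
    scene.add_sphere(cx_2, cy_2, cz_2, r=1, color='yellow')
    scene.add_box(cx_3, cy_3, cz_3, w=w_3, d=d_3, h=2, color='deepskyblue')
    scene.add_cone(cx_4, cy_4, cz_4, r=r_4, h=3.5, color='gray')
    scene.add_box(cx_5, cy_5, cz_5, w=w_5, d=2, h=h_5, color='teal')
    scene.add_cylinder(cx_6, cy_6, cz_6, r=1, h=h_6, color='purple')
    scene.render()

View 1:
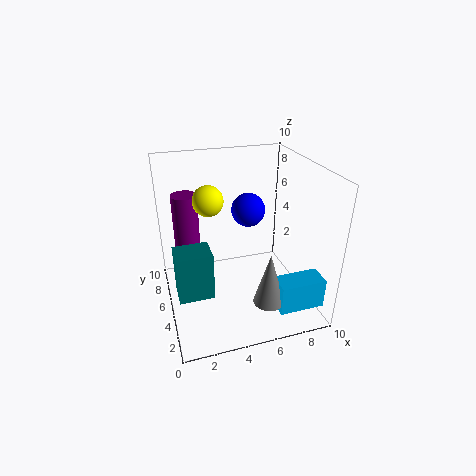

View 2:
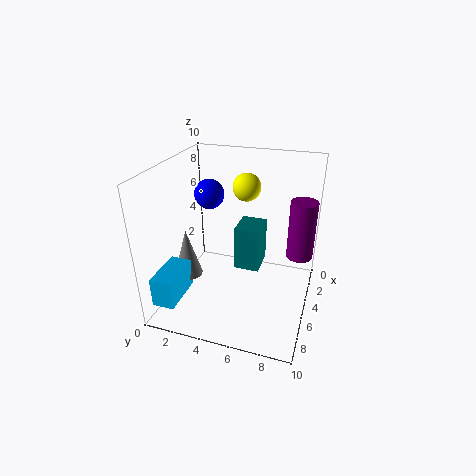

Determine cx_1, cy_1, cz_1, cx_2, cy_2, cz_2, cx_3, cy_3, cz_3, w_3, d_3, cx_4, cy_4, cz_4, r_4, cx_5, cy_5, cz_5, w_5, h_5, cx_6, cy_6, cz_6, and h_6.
cx_1 = 5
cy_1 = 3
cz_1 = 8
cx_2 = 3
cy_2 = 5
cz_2 = 8
cx_3 = 6.5
cy_3 = 0.5
cz_3 = 1.5
w_3 = 3
d_3 = 1.5
cx_4 = 6
cy_4 = 1.5
cz_4 = 2
r_4 = 1
cx_5 = 0.5
cy_5 = 4
cz_5 = 1
w_5 = 2.5
h_5 = 3.5
cx_6 = 2
cy_6 = 9
cz_6 = 2.5
h_6 = 4.5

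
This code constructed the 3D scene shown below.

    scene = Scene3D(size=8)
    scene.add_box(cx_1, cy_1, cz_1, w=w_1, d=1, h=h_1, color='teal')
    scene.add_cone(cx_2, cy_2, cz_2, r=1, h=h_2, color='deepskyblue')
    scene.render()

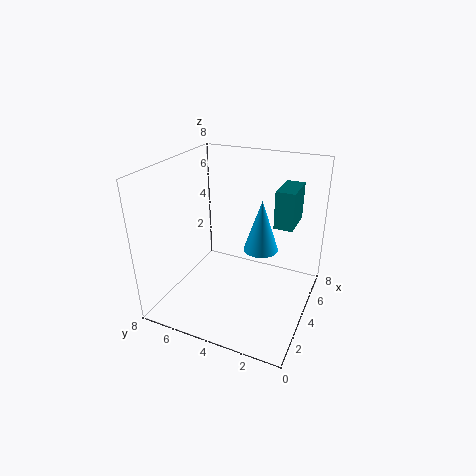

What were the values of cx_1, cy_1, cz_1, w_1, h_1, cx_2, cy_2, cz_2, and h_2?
cx_1 = 4; cy_1 = 1; cz_1 = 5; w_1 = 2; h_1 = 2; cx_2 = 5; cy_2 = 3; cz_2 = 3; h_2 = 3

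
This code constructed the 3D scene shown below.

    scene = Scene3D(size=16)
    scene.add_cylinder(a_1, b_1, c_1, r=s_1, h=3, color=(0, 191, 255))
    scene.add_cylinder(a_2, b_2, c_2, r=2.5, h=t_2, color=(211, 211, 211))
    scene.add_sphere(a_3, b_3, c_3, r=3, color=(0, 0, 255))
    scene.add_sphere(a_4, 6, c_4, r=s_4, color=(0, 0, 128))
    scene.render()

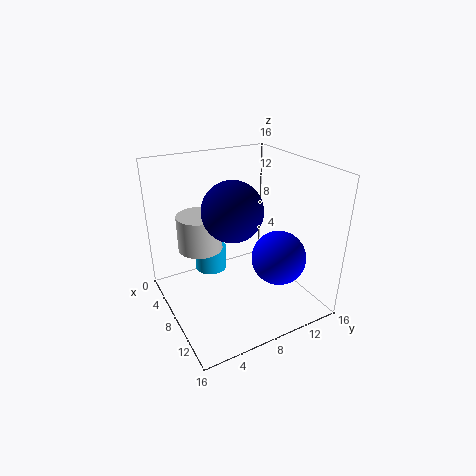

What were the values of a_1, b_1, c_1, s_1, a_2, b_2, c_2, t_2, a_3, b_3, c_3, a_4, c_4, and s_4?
a_1 = 2.5, b_1 = 7, c_1 = 1.5, s_1 = 2, a_2 = 5.5, b_2 = 4.5, c_2 = 6.5, t_2 = 4, a_3 = 11, b_3 = 11.5, c_3 = 6, a_4 = 10.5, c_4 = 12.5, s_4 = 3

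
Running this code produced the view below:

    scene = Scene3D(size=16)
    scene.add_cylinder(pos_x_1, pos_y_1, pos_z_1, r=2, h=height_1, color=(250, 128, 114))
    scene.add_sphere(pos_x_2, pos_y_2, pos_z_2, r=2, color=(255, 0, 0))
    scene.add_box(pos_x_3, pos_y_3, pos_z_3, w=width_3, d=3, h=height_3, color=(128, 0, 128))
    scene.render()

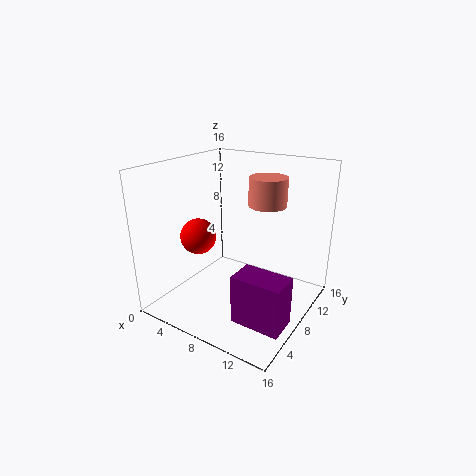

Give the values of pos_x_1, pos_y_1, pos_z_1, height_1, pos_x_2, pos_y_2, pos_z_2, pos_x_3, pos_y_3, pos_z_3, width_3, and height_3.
pos_x_1 = 11, pos_y_1 = 9, pos_z_1 = 12, height_1 = 3, pos_x_2 = 4, pos_y_2 = 6, pos_z_2 = 8, pos_x_3 = 11, pos_y_3 = 2, pos_z_3 = 2, width_3 = 5, height_3 = 5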